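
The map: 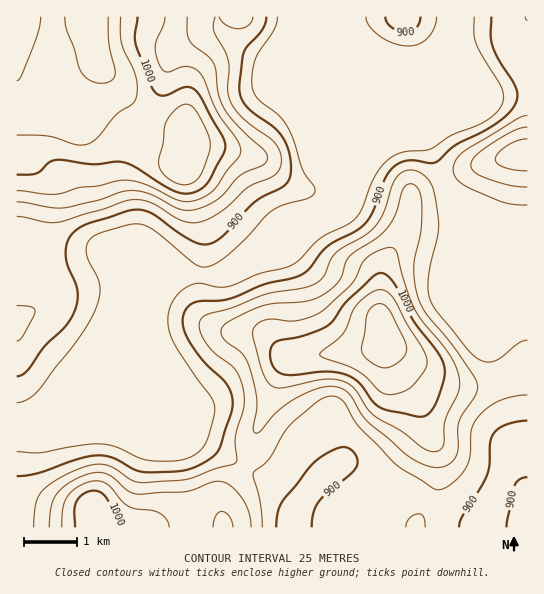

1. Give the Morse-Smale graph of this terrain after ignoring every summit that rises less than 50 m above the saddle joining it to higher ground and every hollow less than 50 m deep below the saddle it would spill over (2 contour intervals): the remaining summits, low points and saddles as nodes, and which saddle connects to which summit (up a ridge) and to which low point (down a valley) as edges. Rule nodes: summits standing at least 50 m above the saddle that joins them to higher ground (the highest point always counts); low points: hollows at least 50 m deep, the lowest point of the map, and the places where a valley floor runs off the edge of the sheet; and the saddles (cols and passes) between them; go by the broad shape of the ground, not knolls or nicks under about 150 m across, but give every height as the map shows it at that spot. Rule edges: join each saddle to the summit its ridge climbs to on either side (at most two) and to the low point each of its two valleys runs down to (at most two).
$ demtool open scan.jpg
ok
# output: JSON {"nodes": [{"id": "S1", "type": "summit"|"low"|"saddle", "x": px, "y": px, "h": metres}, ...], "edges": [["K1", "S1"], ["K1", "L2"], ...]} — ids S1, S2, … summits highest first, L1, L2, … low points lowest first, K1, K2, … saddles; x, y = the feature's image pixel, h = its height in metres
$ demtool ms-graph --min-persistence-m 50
{"nodes": [
{"id": "S1", "type": "summit", "x": 90, "y": 18, "h": 1070},
{"id": "S2", "type": "summit", "x": 386, "y": 339, "h": 1064},
{"id": "S3", "type": "summit", "x": 94, "y": 513, "h": 1021},
{"id": "S4", "type": "summit", "x": 525, "y": 154, "h": 988},
{"id": "L1", "type": "low", "x": 369, "y": 97, "h": 854},
{"id": "K1", "type": "saddle", "x": 243, "y": 466, "h": 927},
{"id": "K2", "type": "saddle", "x": 443, "y": 187, "h": 915},
{"id": "K3", "type": "saddle", "x": 197, "y": 275, "h": 872}],
"edges": [["K1", "S2"], ["K1", "S3"], ["K1", "L1"], ["K2", "S2"], ["K2", "S4"], ["K2", "L1"], ["K3", "S1"], ["K3", "S2"], ["K3", "L1"]]}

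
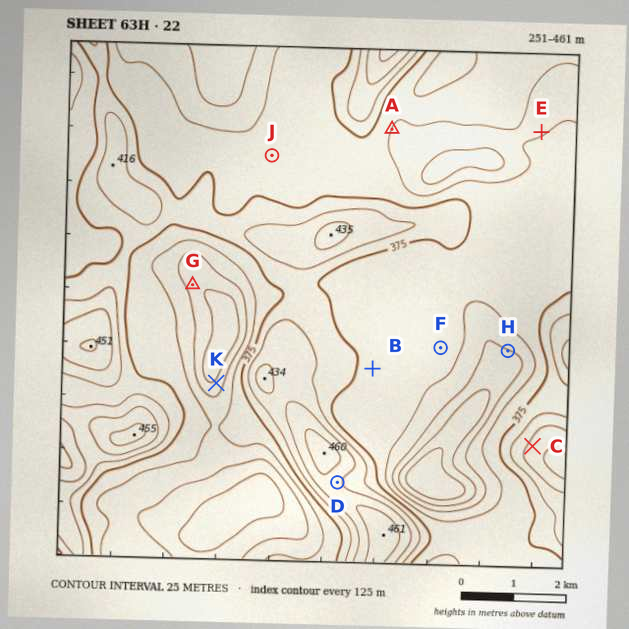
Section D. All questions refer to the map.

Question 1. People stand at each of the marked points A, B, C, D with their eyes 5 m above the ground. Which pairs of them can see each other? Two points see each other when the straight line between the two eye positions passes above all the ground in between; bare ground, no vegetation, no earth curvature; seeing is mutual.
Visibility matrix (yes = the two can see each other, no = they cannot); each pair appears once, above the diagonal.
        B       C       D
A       no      no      no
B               yes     no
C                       yes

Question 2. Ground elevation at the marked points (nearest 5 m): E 350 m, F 355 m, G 310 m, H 325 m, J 355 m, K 305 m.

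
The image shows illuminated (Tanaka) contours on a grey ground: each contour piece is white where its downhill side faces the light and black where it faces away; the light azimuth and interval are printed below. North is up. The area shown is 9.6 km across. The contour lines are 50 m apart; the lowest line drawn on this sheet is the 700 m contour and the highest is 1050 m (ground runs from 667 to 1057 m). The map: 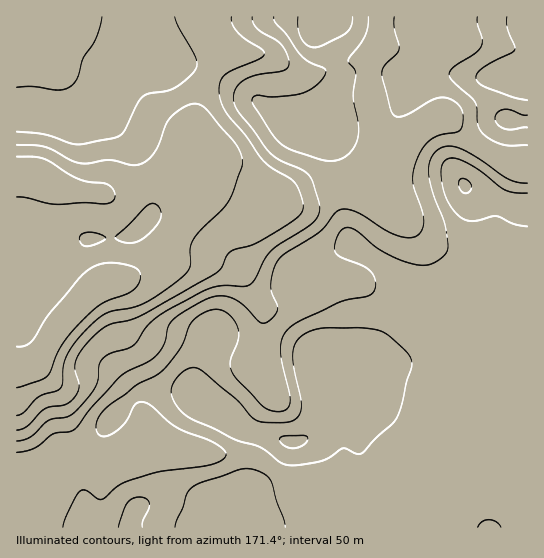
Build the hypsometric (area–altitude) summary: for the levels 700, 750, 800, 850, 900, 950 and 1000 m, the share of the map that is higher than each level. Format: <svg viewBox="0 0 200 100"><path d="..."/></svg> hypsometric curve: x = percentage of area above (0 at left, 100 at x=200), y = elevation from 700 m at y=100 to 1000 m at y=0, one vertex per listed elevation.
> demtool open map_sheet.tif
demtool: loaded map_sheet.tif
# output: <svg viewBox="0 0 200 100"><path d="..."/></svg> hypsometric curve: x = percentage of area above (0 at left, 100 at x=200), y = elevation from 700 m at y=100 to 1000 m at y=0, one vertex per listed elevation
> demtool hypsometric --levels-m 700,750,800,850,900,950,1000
<svg viewBox="0 0 200 100"><path d="M194 100l-21-17-20-16-18-17-19-17-37-16-56-17"/></svg>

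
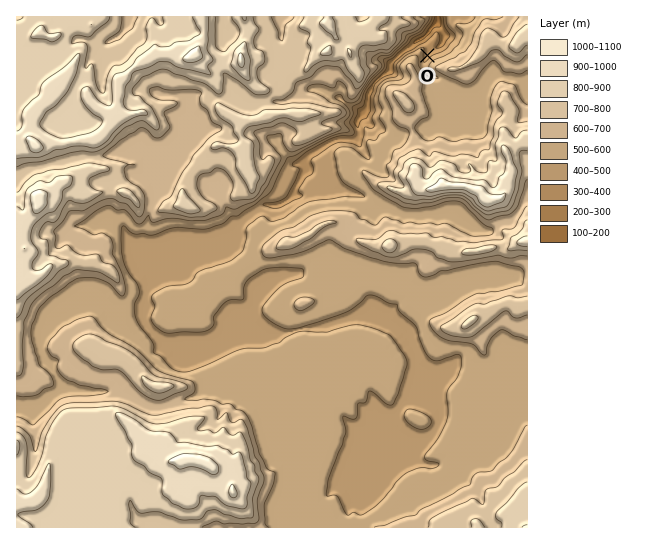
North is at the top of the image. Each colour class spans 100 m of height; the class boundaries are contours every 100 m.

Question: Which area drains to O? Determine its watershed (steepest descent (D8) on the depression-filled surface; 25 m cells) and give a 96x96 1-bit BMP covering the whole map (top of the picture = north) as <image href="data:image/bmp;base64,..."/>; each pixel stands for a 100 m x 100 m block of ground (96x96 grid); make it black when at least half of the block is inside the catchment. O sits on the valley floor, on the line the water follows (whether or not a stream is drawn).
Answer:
<image width="96" height="96" href="data:image/bmp;base64,Qk2+BAAAAAAAAD4AAAAoAAAAYAAAAGAAAAABAAEAAAAAAIAEAAATCwAAEwsAAAIAAAAAAAAA////AAAAAAAAAAAAAAAAAAAAAAAAAAAAAAAAAAAAAAAAAAAAAAAAAAAAAAAAAAAAAAAAAAAAAAAAAAAAAAAAAAAAAAAAAAAAAAAAAAAAAAAAAAAAAAAAAAAAAAAAAAAAAAAAAAAAAAAAAAAAAAAAAAAAAAAAAAAAAAAAAAAAAAAAAAAAAAAAAAAAAAAAAAAAAAAAAAAAAAAAAAAAAAAAAAAAAAAAAAAAAAAAAAAAAAAAAAAAAAAAAAAAAAAAAAAAAAAAAAAAAAAAAAAAAAAAAAAAAAAAAAAAAAAAAAAAAAAAAAAAAAAAAAAAAAAAAAAAAAAAAAAAAAAAAAAAAAAAAAAAAAAAAAAAAAAAAAAAAAAAAAAAAAAAAAAAAAAAAAAAAAAAAAAAAAAAAAAAAAAAAAAAAAAAAAAAAAAAAAAAAAAAAAAAAAAAAAAAAAAAAAAAAAAAAAAAAAAAAAAAAAAAAAAAAAAAAAAAAAAAAAAAAAAAAAAAAAAAAAAAAAAAAAAAAAAAAAAAAAAAAAAAAAAAAAAAAAAAAAAAAAAAAAAAAAAAAAAAAAAAAAAAAAAAAAAAAAAAAAAAAAAAAAAAAAAAAAAAAAAAAAAAAAAAAAAAAAAAAAAAAAAAAAAAAAAAAAAAAAAAAAAAAAAAAAAAAAAAAAAAAAAAAAAAAAAAAAAAAAAAAAAAAAAAAAAAAAAAAAAAAAAAAAAAAAAAAAAAAAAAAAAAAAAAAAAAAAAAAAAAAAAAAAAAAAAAAAAAAAAAAAAAAAAAAAAAAAAAAAAAAAAAAAAAAAAAAAAAAAAAAAAAAAAAAAAAAAAAAAAAAAAAAAAAAAAAAAAAAAAAAAAAAAAAAAAAAAAAAAAAAAAAAAAAAAAAAAAAAAAAAAAAAAAAAAAAAAAAAAAAAAAAAAAAAAAAAAAAAAAAAAAAAAAAAAAAAAAAAAAAAAAAAAAAAAAAAAAAAAAAAAAAAAAAAAAAAAAAAAAAAAAAAAAAAAAAAAAAAMAAAAAAAAAAAAAAAfAAAAAAAAAAAAAEA/AAAAAAAAAAAAAf//gAAAAAAAAAAAAf//gAAAAAAAAAAAAf//gAAAAAAAAAAAAf//gAAAAAAAAAAAAf//gAAAAAAAAAAAAf//AAAAAAAAAAAAAf//AAAAAAAAAAAAAf//AAAAAAAAAAAAAf//AAAAAAAAAAAAA///AAAAAAAAAAAAA///AAAAAAAAAAAAA///AAAAAAAAAAAAA///gAAAAAAAAAAAA///gAAAAAAAAAAAA///gAAAAAAAAAAAB///AAAAAAAAAAAAB///AAAAAAAAAAAAB///AAAAAAAAAAAAA//+AAAAAAAAAAAAAf/+AAAAAAAAAAAAAf/+AAAAAAAAAAAAA///AAAAAAAAAAAAA+D/AAAAAAAAAAAAA8B/gAAAAAAAAAAAAAAfwAAAAAAAAAAAAAAfwAAAAAAAAAAAAAAPwAAAAAAAAAAAAAAAAAAAAAAAAAAAAAAAAAAAAAAAAAAAAAAAAAAAAAAAAAAAAAAAAAAAAAAAAAAAAAAAA="/>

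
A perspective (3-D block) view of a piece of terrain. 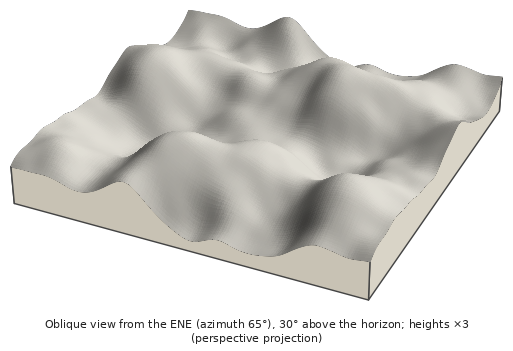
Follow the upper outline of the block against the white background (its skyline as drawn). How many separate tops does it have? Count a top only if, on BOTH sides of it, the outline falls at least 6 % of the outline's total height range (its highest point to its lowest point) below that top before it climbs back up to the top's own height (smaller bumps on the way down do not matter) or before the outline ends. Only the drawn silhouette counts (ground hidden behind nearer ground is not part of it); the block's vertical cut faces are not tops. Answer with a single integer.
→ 3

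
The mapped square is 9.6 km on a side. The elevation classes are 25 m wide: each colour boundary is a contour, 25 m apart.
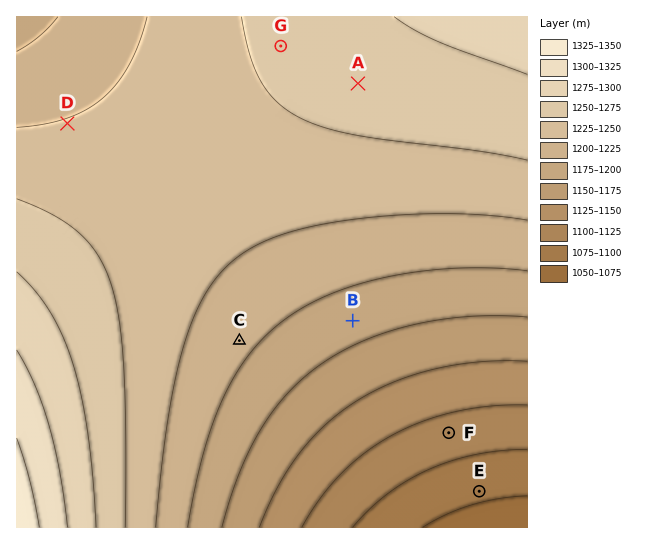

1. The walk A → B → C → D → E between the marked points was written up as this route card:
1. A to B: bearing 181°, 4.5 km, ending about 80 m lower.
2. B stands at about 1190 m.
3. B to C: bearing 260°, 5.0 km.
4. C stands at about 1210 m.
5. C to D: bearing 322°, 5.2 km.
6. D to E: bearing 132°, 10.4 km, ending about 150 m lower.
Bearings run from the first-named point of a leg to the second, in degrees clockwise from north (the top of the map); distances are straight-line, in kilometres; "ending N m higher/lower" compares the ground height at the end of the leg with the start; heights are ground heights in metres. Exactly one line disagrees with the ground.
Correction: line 3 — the distance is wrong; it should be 2.2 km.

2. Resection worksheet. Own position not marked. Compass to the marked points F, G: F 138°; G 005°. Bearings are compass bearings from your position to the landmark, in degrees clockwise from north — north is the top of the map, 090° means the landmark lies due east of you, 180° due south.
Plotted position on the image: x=265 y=228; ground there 1230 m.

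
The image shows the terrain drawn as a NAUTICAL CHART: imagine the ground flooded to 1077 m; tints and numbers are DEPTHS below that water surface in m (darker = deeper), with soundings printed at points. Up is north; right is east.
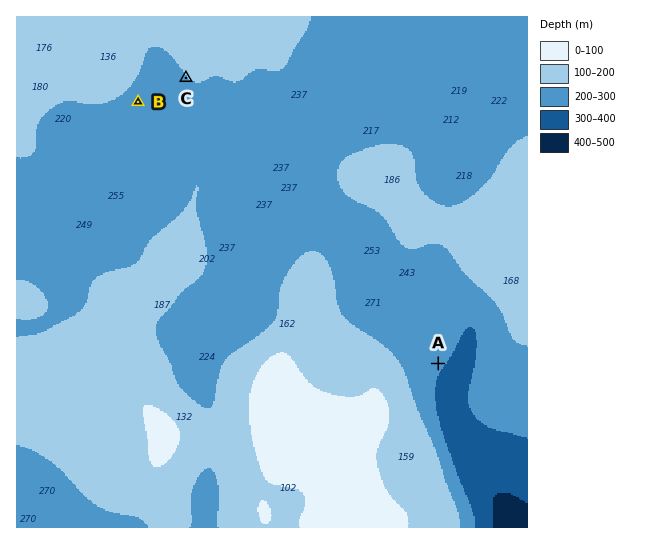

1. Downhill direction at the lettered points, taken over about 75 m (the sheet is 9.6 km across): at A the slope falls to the SE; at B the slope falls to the SE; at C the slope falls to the SW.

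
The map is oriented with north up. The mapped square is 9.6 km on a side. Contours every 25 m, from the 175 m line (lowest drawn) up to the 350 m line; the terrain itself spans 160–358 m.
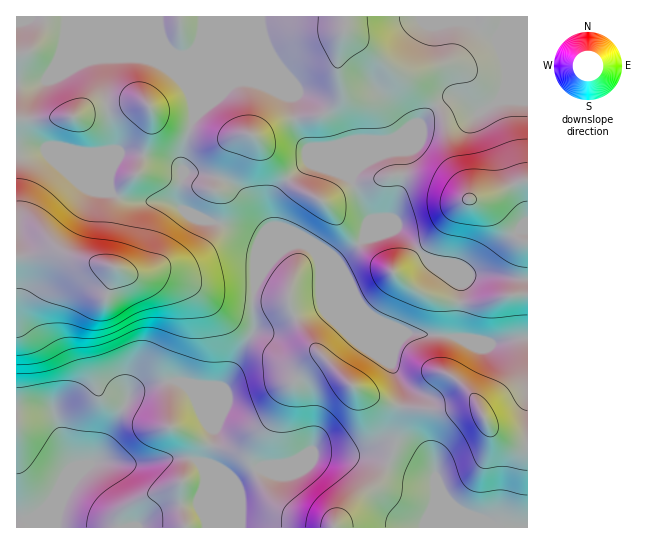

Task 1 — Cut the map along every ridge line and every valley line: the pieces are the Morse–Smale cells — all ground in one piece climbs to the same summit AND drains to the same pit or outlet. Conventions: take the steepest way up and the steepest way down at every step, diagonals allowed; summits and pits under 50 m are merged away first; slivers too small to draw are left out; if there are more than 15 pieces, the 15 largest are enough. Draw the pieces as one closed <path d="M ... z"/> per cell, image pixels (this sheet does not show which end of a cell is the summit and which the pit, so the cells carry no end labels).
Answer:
<path d="M527 16l-511 1 1 511 190-1 0-8-6-13 0-13 4-10 0-9-5-11 7-1 6-23 0-10-5-14-23-30 39 1 13-29 16-24 2-8-3-20 3-20 6-12 17-20 16-9 8 0 13 8 24 8 25-21 5-21-17-36 0-5 6-9 19-12 29-27 13-5 15-16 11-8 10-3 11 6 11 9 4 0 22-13 25-25z"/><path d="M302 244l-8 0-16 9-21 26-2 6-3 20 3 20-2 8-16 24-13 29-39-1 23 30 5 14 0 10-6 23-7 1 5 11 0 9-4 10 0 13 6 13 0 8 320 1 1-189-13 0-26 5-11-4-27-4-45-3-15-5-24-15-46-47-5-12-7-7z"/><path d="M527 75l-24 24-22 13-4 0-11-9-11-6-10 3-11 8-15 16-13 5-29 27-19 12-5 6-1 8 17 36-4 19-26 23-8-1-13-7-3 1 6 13 46 47 15 11 24 9 45 3 27 4 11 4 39-6z"/>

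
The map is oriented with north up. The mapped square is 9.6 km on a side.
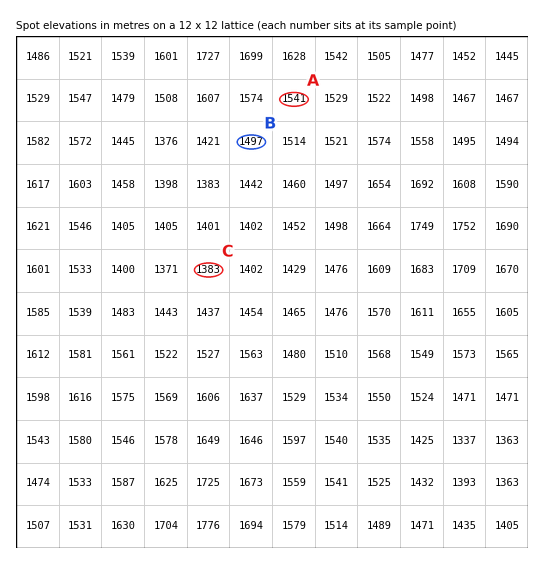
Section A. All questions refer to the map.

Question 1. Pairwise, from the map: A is above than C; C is below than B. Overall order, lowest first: C B A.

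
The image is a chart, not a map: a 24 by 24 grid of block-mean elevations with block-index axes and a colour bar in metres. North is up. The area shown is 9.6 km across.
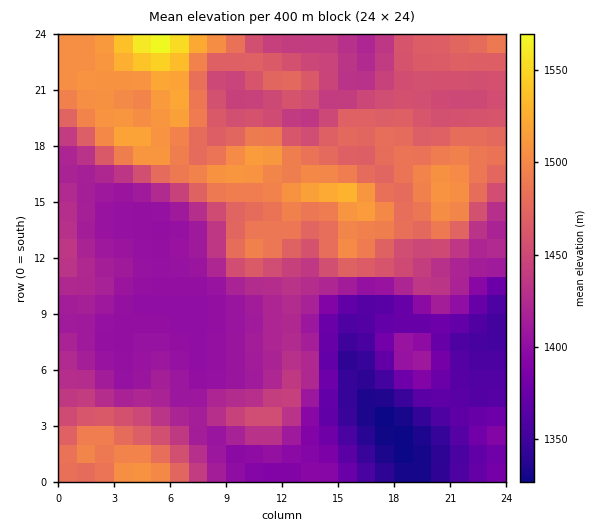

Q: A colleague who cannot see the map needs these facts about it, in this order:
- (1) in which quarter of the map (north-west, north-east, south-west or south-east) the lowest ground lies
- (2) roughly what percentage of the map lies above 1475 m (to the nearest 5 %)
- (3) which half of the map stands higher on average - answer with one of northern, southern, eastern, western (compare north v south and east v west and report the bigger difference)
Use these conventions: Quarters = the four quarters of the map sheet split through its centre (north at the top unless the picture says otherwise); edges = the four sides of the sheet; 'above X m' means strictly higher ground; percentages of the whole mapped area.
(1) The lowest ground is in the south-east quarter.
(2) Roughly 25 % of the ground is higher than 1475 m.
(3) Taken as a whole, the northern half is higher than the southern.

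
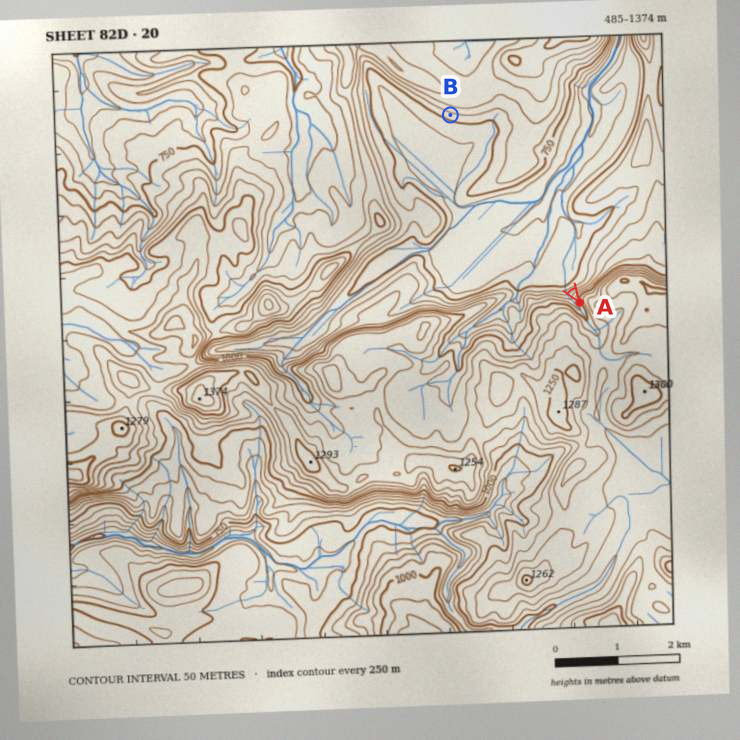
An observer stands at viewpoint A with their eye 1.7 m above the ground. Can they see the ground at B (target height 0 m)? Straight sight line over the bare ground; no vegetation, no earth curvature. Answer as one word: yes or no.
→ yes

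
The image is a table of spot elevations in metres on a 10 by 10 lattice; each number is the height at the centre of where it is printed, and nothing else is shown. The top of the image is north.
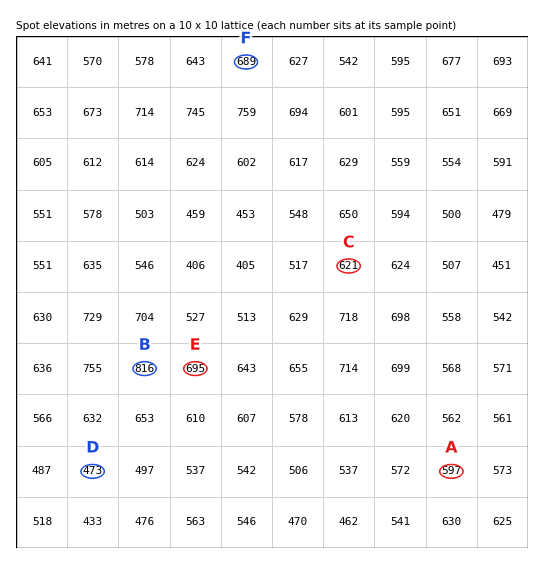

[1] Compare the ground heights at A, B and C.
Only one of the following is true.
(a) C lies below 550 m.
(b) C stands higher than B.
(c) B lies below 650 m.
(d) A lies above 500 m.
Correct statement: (d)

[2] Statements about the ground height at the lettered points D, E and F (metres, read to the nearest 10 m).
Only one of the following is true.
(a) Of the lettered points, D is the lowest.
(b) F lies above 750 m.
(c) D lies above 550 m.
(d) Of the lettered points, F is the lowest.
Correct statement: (a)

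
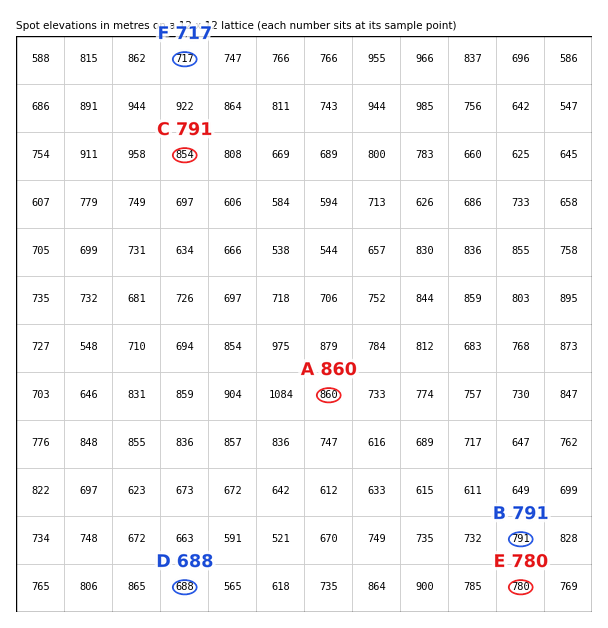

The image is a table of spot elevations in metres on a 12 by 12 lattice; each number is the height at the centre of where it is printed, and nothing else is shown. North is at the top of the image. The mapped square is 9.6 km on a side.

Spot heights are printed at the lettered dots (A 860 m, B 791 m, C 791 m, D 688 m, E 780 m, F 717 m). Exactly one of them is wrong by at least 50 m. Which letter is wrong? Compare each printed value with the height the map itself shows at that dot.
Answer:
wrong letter C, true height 854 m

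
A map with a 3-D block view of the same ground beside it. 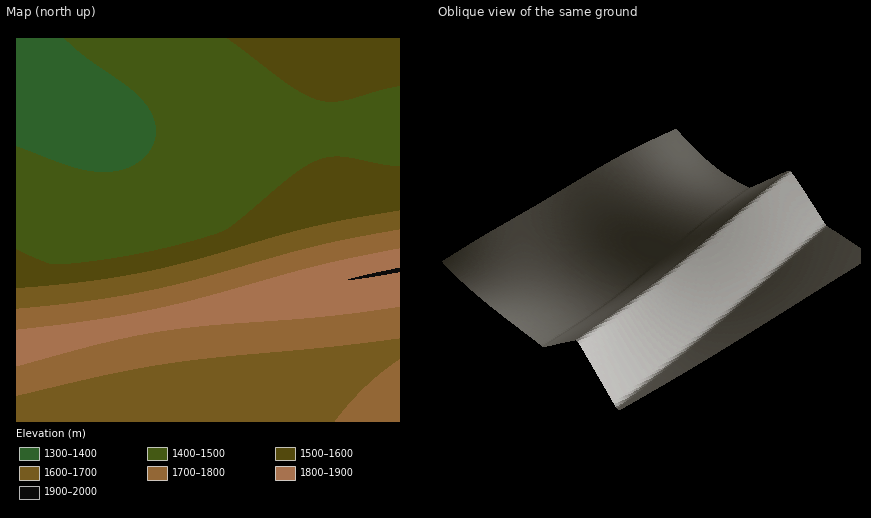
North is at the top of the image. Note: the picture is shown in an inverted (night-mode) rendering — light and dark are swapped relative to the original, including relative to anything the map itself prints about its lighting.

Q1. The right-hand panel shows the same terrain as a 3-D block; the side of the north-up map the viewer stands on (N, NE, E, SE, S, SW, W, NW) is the SW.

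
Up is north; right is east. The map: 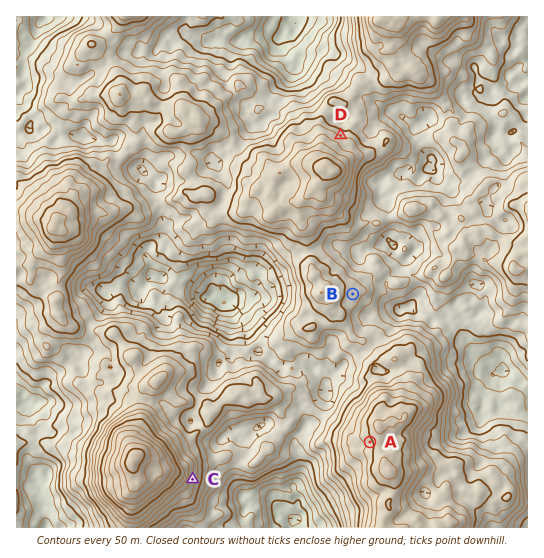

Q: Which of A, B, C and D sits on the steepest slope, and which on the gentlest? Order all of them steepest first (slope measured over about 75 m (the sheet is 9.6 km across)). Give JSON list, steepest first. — ["C", "D", "A", "B"]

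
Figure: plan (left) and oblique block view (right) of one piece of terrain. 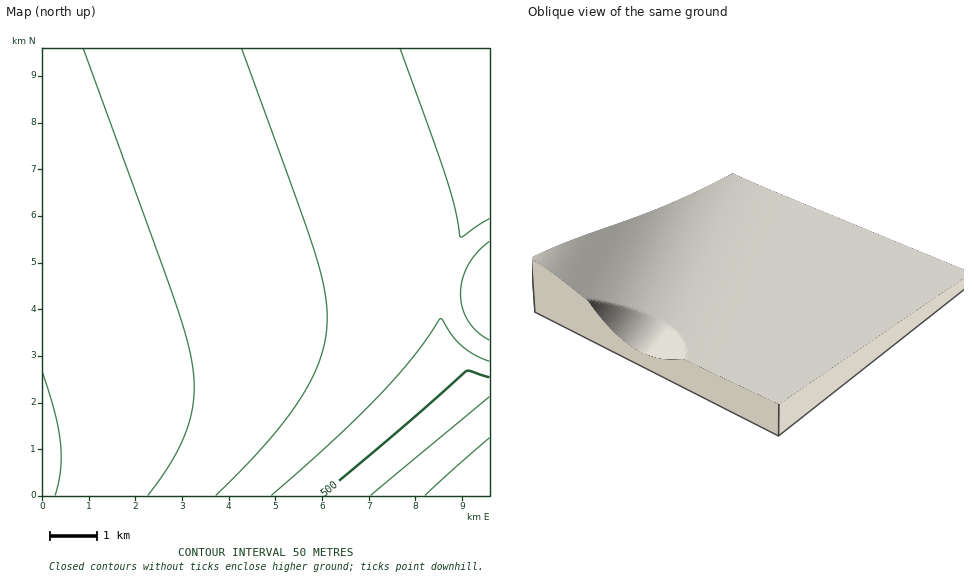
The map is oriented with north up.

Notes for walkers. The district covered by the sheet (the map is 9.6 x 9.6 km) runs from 290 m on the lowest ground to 640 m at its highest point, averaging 400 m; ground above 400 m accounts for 40.5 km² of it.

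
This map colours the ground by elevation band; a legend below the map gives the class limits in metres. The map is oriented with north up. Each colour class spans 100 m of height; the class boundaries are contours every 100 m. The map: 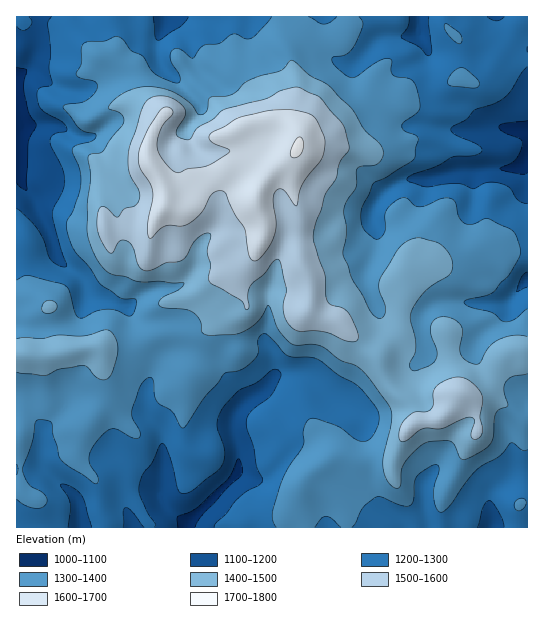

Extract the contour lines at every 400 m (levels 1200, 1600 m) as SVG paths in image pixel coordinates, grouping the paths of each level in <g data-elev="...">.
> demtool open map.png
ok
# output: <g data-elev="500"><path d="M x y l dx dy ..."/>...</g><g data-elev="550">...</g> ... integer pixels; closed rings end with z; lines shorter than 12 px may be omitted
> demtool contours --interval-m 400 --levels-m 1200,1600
<g data-elev="1200"><path d="M68 527l2-22-2-8-7-11 1-2 11 3 9 8 3 7 7 25"/><path d="M123 527l0-16 3-4 5 4 13 16"/><path d="M154 527l1-4-7-9-7-15-2-12 4-13 9-12 9-18 2 0 4 6 12 41 6 3 8-4 25-20 5-8 1-13-7-24 1-8 5-10 16-17 18-7 14-13 6-1 3 2 1 4-7 16-5 7-18 13-5 10 1 8 6 17 3 20 6 12 0 4-4 4-12 6-9 7-11 15-10 9-2 4"/><path d="M478 527l5-20 6-6 4 2 5 8 5 10 1 6"/><path d="M527 287l-10 5 4-14 6-6"/><path d="M527 204l-9-4-9-13-11-4-12 0-13 6-10-4-6-2-32 4-15-5-3-3 4-4 26-9 16-9 20-1 8-3 1-3-2-4-25-11-4-4 0-2 15-10 9-9 19-6 10-6 6-7 11-17 6-8"/><path d="M17 26l5 4 6-1 4-7-3-5"/><path d="M52 17l-4 8 3 26-2 18 3 14-2 3-11 2-2 3 0 6 2 8 3 5 20 12 5 7-1 3-12 2-4 7 2 6 10 20 2 10 0 12-10 18-2 7 5 23 10 28-1 2-7-1-8-6-3-5-4-14-6-11-8-10-13-11"/><path d="M188 17l-7 9-23 14-3-3-2-20"/><path d="M429 17l3 33-1 4-2 2-11-10-14-7-3-2 7-11 1-9"/><path d="M504 17l-7 4-10-4"/></g><g data-elev="1600"><path d="M253 261l4 0 5-5 8-11 4-10 2-13-3-23 2-8 4-2 4 1 11 14 3 2 3-15 3-8 19-25 3-9 0-10-8-18-8-7-19-4-21 1-31 7-25 14-4 5 4 6 17 7-1 3-20 12-22 4-9 4-5-2-6-6-6-8-4-8 1-10 3-10 12-16-3-5-7 0-4 3-10 17-8 17-2 9 1 13 10 16 3 8 0 8-5 26 1 12 2 1 8-8 6-4 17 0 8-3 12-12 10-17 5-3 5 0 4 3 9 20 10 15 4 25z"/></g>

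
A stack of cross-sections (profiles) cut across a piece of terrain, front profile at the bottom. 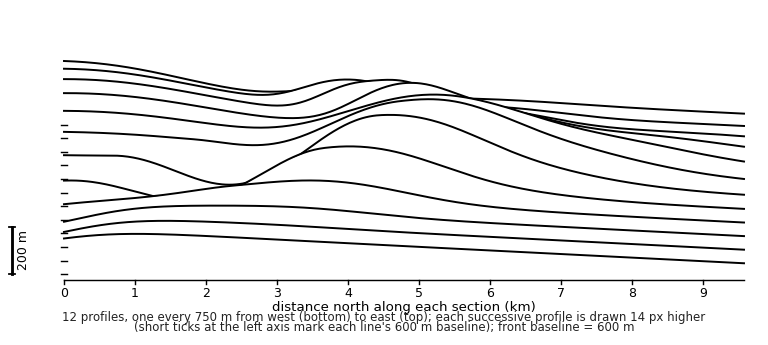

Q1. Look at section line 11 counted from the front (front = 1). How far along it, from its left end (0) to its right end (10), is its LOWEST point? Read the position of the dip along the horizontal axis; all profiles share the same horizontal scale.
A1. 10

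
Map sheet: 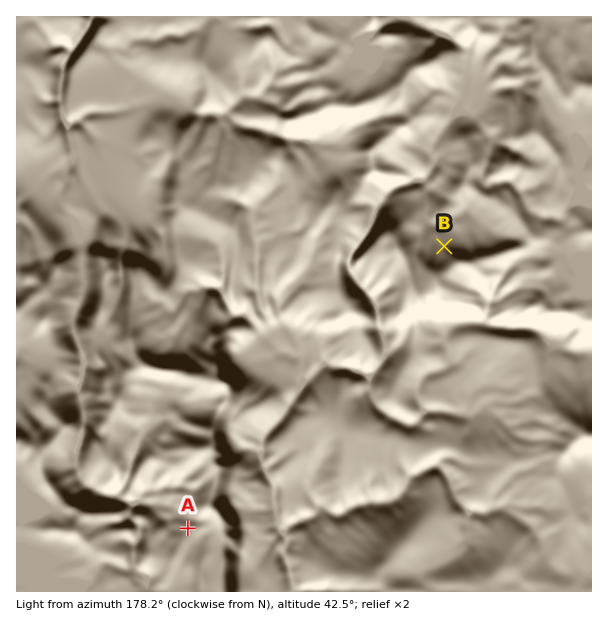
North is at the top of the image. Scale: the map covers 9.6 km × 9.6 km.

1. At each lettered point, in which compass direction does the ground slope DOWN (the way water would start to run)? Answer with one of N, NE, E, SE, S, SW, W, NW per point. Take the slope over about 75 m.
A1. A NW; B N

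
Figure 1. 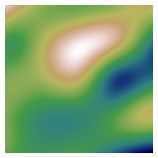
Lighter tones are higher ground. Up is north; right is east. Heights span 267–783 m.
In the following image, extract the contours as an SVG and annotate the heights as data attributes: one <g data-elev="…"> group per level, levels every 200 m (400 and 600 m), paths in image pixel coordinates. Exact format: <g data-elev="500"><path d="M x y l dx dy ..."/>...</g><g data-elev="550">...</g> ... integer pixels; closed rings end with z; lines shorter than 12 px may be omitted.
<g data-elev="400"><path d="M110 153l16-7 27-5"/><path d="M153 79l-8 3-19 12-9 4-8 0-5-5 1-10 5-8 8-6 22-9 13-17"/></g><g data-elev="600"><path d="M153 103l-13 5-5 5-2 5 2 3 4 2 14 1"/><path d="M5 24l21-9 11-10"/><path d="M123 5l-10 6-52 12-14 6-6 8-3 14-3 17 3 8 9 7 12 5 11 1 8-2 23-24 26-18 14-23 12-7"/></g>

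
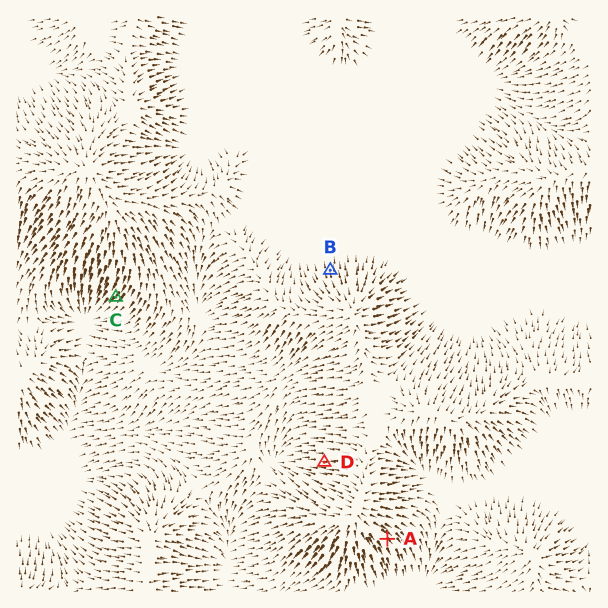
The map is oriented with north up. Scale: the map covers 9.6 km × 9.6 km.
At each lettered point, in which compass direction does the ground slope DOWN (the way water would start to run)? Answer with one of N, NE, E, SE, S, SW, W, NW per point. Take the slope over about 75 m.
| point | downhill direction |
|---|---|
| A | SE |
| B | N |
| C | SW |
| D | W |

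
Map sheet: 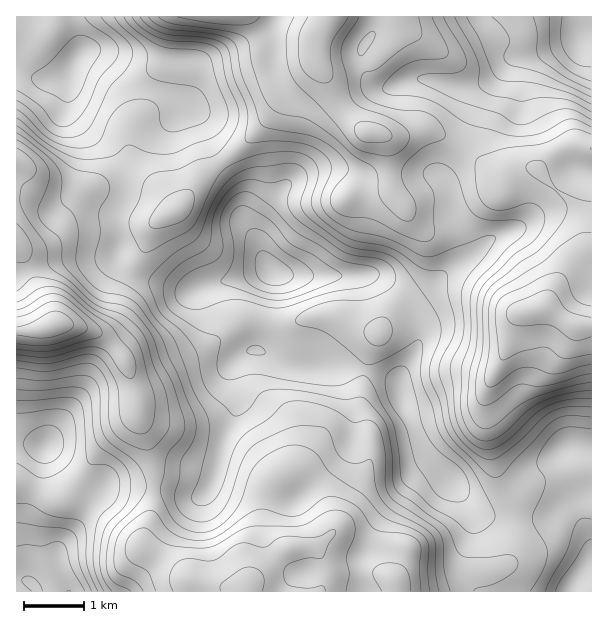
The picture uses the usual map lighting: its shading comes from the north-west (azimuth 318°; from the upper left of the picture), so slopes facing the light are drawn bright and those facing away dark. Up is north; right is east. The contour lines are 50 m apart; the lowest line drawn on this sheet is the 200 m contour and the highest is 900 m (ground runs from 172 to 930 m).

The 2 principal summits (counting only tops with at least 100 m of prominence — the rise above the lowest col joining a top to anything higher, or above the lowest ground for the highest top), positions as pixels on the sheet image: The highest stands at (53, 324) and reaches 930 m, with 758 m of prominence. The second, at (542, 308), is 883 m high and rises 396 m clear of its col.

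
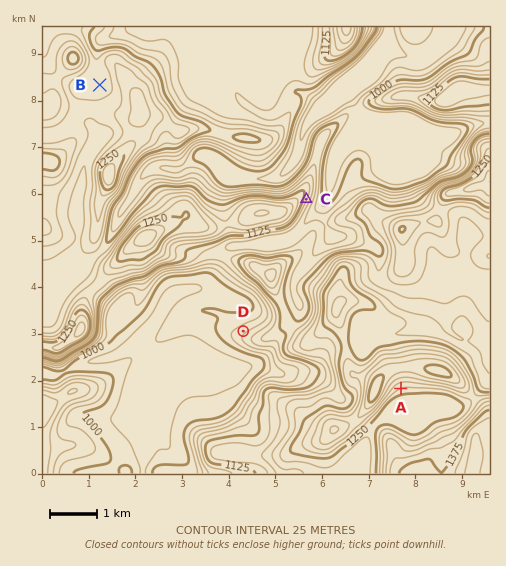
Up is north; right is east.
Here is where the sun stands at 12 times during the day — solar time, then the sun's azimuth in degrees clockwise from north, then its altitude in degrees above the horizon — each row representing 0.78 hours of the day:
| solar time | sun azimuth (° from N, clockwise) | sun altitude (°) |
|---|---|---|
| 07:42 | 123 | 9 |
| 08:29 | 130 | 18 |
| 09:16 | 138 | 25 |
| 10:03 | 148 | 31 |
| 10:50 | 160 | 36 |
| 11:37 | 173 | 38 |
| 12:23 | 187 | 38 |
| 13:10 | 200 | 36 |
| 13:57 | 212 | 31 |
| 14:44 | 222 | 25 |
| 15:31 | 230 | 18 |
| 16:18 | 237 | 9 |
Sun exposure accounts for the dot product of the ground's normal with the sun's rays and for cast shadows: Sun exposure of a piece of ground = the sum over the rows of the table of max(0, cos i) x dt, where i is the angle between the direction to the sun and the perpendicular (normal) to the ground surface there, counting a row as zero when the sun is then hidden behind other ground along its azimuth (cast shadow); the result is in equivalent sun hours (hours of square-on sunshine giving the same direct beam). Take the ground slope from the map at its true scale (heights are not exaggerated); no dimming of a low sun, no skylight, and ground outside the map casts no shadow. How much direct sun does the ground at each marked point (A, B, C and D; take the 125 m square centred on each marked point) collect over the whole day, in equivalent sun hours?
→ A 5.1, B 4.1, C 4.7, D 3.3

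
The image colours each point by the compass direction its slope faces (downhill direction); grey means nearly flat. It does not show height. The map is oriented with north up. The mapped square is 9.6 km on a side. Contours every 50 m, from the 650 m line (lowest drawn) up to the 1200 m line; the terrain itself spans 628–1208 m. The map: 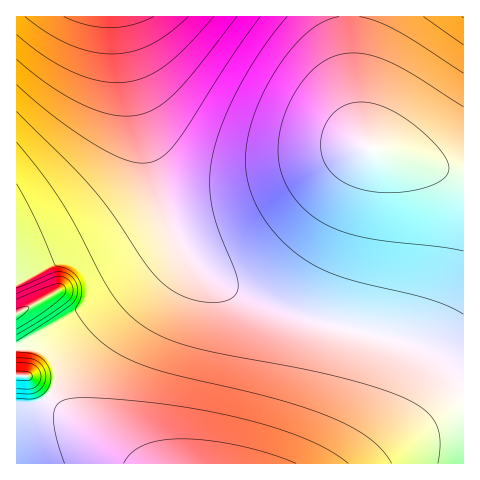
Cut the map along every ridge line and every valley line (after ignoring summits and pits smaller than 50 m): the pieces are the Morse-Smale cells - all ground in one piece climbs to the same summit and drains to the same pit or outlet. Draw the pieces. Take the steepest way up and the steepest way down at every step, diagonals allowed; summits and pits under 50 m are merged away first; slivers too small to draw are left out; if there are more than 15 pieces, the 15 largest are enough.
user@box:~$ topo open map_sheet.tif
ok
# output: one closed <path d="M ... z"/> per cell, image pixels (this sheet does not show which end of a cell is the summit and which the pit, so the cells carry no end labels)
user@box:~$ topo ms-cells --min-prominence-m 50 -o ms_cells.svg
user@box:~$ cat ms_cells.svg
<path d="M349 16l-227 0 10 65 25 105 17 45 12 22 18 20 23 15 23 12 45 16 105 24 20 7 26 13 17 4 1-191-16-2-51-14-26-8-5-5-7-18-5-24-4-52z"/><path d="M175 234l1 19-9 16-87 80-17 21-11 20-11 11-13 7-11 10 0 46 447-1-1-99-17-4-26-13-20-7-96-22-54-18-23-12-23-15-14-15z"/><path d="M120 16l-104 1 1 329 14-2 17-8 64-41 43-32 12-11 5-11-1-14-14-41-16-63z"/><path d="M463 16l-113 1 0 33 4 52 8 35 9 12 77 22 16 1z"/><path d="M172 227l0 14-3 8-25 24-88 58-25 13-15 3 1 73 5-7 19-12 11-11 11-20 17-21 87-80 8-12 2-8z"/>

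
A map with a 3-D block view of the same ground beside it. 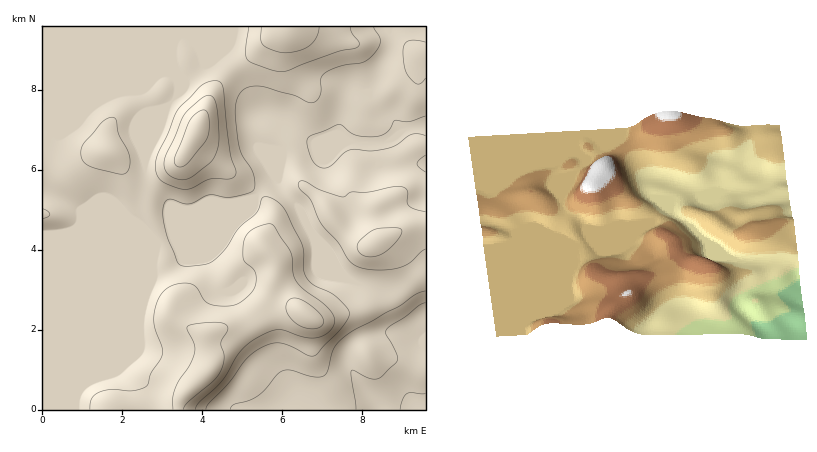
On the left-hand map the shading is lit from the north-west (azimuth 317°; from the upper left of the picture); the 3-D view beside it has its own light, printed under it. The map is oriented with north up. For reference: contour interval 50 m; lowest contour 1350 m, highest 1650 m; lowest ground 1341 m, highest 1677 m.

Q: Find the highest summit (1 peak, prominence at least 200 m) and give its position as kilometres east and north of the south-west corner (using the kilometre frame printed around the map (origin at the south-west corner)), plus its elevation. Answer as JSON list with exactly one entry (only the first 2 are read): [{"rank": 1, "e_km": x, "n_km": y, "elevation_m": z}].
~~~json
[{"rank": 1, "e_km": 3.86, "n_km": 6.99, "elevation_m": 1677}]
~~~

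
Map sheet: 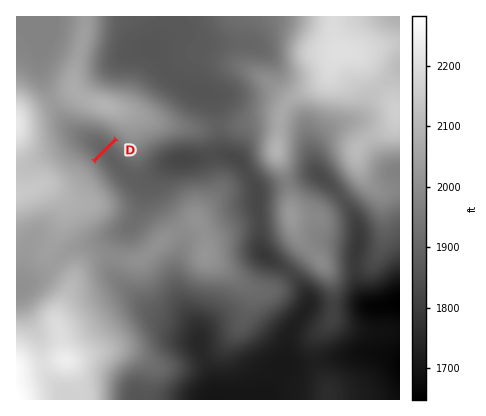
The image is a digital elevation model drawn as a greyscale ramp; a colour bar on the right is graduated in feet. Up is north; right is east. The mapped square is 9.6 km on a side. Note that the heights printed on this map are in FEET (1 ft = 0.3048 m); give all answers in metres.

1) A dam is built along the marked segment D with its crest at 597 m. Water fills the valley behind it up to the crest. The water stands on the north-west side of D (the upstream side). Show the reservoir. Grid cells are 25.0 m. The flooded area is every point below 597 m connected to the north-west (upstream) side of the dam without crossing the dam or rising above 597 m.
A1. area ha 46.1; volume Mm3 3.73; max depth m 19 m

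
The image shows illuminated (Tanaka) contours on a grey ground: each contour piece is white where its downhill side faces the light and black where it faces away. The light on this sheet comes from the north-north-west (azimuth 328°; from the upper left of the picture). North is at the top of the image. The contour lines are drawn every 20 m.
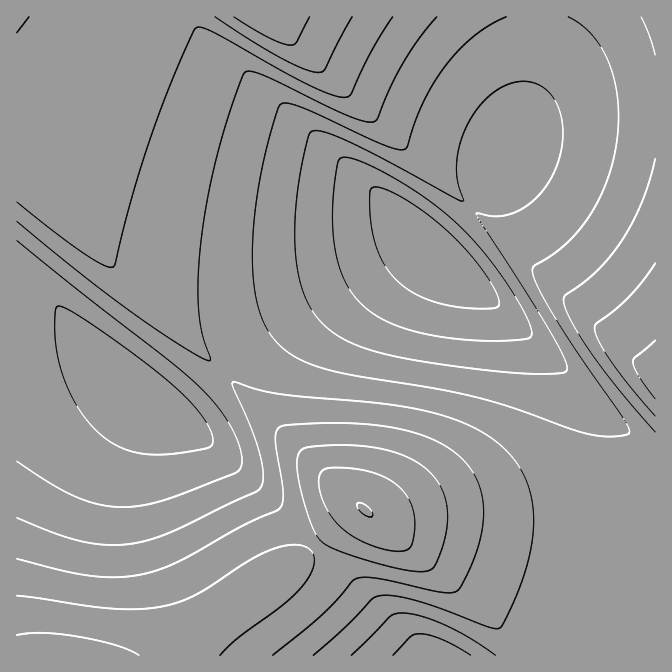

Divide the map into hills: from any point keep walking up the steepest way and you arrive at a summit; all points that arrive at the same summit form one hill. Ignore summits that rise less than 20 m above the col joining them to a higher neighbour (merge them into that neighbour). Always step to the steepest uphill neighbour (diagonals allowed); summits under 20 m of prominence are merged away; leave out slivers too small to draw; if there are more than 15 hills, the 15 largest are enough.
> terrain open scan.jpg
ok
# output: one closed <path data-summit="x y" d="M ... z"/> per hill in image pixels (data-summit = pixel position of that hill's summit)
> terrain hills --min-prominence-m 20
<path data-summit="264 17" d="M537 16l-520 0-1 291 39 2 7 4 102 91 10 9 5 0 31-29 19-20 26-21 55-35 77-44 31-21 7-4 10 7 39-43 29-38 15-35 15-55 5-40z"/><path data-summit="365 510" d="M425 239l-170 104-26 21-45 45-10 4 86 76 167 167 228 0 1-199-7-3-115-115z"/><path data-summit="52 655" d="M38 308l-22 0 1 348 409-1-166-166-38-35-73-63-81-73-13-9z"/><path data-summit="655 380" d="M655 16l-117 1-2 36-5 30-20 65-13 25-14 19-50 55 100 92 118 117 4-1z"/>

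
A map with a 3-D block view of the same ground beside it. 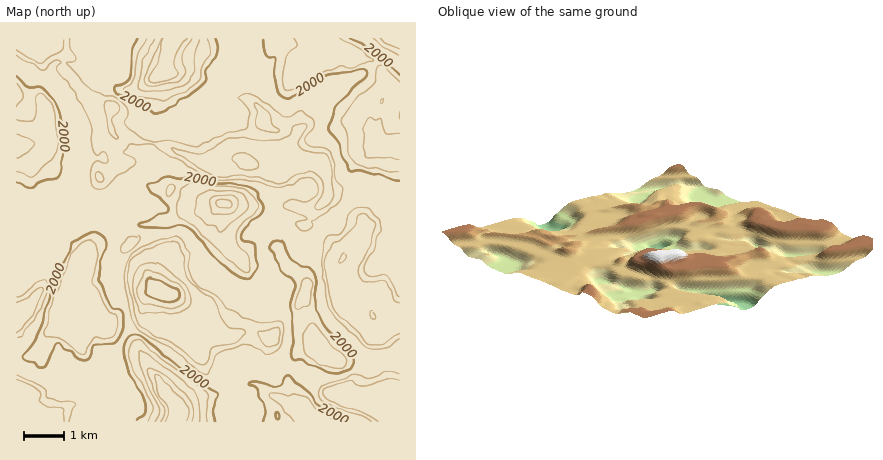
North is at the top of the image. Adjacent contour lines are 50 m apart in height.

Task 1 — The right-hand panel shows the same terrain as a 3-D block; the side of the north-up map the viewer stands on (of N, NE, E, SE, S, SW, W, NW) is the SW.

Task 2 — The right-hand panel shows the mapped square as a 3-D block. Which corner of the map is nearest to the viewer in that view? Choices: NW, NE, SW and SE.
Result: SW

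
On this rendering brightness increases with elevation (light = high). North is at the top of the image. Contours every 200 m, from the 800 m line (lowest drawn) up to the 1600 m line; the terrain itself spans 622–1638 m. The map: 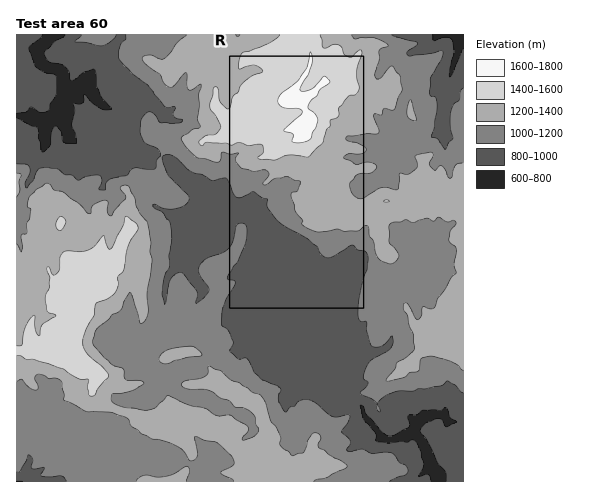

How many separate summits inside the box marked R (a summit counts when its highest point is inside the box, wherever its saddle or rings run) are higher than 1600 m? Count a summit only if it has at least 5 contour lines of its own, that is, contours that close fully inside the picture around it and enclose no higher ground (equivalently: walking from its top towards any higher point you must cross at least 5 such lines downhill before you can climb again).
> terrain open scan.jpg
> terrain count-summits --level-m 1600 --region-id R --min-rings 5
0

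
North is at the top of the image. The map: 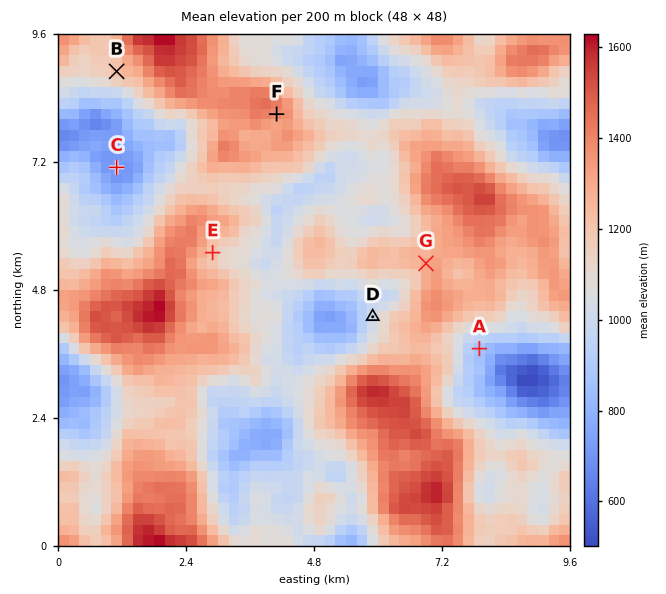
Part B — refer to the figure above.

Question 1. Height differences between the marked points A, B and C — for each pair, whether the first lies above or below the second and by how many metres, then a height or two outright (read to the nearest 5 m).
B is above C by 510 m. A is below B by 355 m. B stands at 1225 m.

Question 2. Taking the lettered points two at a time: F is higher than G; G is higher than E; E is higher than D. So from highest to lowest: F G E D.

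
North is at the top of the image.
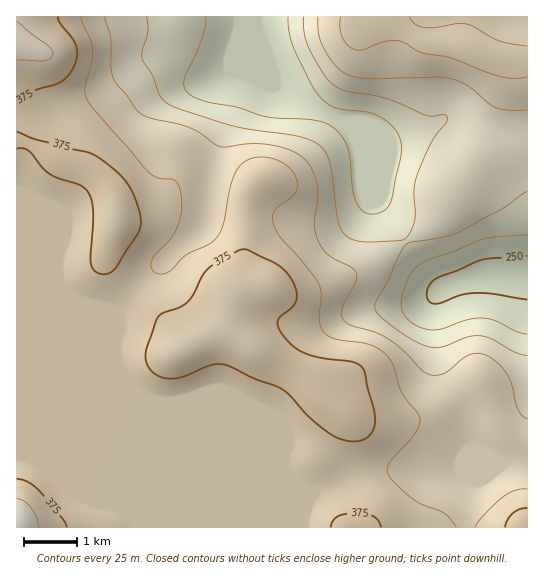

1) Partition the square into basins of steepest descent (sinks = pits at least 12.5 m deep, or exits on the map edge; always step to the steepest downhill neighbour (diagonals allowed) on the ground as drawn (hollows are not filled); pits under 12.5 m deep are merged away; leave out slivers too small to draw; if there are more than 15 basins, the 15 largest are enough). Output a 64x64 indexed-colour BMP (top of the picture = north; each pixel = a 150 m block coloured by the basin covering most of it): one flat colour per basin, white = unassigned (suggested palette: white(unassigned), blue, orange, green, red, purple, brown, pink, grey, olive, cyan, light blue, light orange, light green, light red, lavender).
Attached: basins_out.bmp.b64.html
<image width="64" height="64" href="data:image/bmp;base64,Qk12CAAAAAAAAHYAAAAoAAAAQAAAAEAAAAABAAQAAAAAAAAIAAATCwAAEwsAABAAAAAAAAAA////ALR3HwAOf/8ALKAsACgn1gC9Z5QAS1aMAMJ34wB/f38AIr28AM++FwDox64AeLv/AIrfmACWmP8A1bDFABEREREREREREREREREREREREREREREREREREREREREREREREREREREREREREREREREREREREREREREREREREREREREREREREREREREREREREREREREREREREREREREREREREREREREREREREREREREREREREREREREREREREREREREREREREREREREREREREREREREREREREREREREREREREREREREREREREREREREREREREREREREREREREREREREREREREREREREREREREREREREREREREREREREREREREREREREREREREREREREREREREREREREREREREREREREREREREREREREREREREREREREREREREREREREREREREREREREREREREREREREREREREREREREREREREREREREREREREREREREREREREREREREREREREREREREREREREREREREREREREREREREREREREREREREREREREREREREREREREREREREREREREREREREREREREREREREREREREREREREREREREREREREREREREREREREREREREREREREREREREREREREREREREREREREREREREREREREREREREREREREREREREREREREREREREREREREREREREREREREREREREREREREREREREREREREREREREREREREREREREREREREREREREREREREREREREREREREREREREREREREREREREREREREREREREREREREREREREREREREREREREREREREREREREREREREREREREREREREREREREREREREREREREREREREREREREREREREREREREREREREREREREREREREREREREREREREREREREREREREREREREREREREREREREREREREREREREREREREREREREREREREREREREREREREREREREREREREREREREREREREREREREREREREREREREREREREREREREREREREREREREREREREREREREREREREREREREREREREREREREREREREREREREREREREREREREREREREREREREREREREREREREREREREREREREREREREREREREREREREREREREREREREREREREREREREREREREREREREREREREREREREREREREREREREREREREREREREREREREREREREREREREREREREREhEREiIRERERERERERERERERERERERERERERERERERIiIiIiIiIhERERERERERERERERERERERERERERERESIiIiIiIiIiIhERERERERERERERERERERERERERERESIiIiIiIiIiIiIiERERERERERERERERERERERERERESIiIiIiIiIiIiIiIhERERERERERERERERERERERERESIiIiIiIiIiIiIiIiIhERERERERERERERERERERERESIiIiIiIiIiIiIiIiIiIREREREREREREREREREREREiIiIiIiIiIiIiIiIiIiIiIRERERERERERERERERERIiIiIiIiIiIiIiIiIiIiIiIiERERERERERERERERESIiIiIiIiIiIiIiIiIiIiIiIiIhERERERERERERERERIiIiIiIiIiIiIiIiIiIiIiIiIiIRERERERERERERERIiIiIiIiIiIiIiIiIiIiIiIiIiIiEREREREREREREREiIiIiIiIiIiIiIiIiIiIiIiIiIiIRERERERERERERESIiIiIiIiIiIiIiIiIiIiIiIiIiIiERERERERERERESIiIiIiIiIiIiIiIiIiIiIiIiIiIiIhEREREREREREiIiIiIiIiIiIiIiIiIiIiIiIiIiIiIiIRERERERESIiIiIiIiIiIiIiIiIiIiIiIiIiIiIiIiIhEREREREiIiIiIiIiIiIiIiIiIiIiIiIiIiIiIiIiIiIREREREiIiIiIiIiIiIiIiIiIiIiIiIiIiIiIiIiIiIiERESIiIiIiIiIiIiIiIiIiIiIiIiIiIiIiIiIiIiIiIhERIiIiIiIiIiIiIiIiIiIiIiIiIiIiIiIiIiIiIiIiIREiIiIiIiIiIiIiIiIiIiIiIiIiIiIiIiIiIiIiIiIhESIiIiIiIiIiIiIiIiIiIiIiIiIiIiIiIiIiIiIiIiERIiIiIiIiIiIiIiIiIiIiIiIiIiIiIiIiIiIiIiIiIREiIiIiIiIiIiIiIiIiIiIiIiIiIiIiIiIiIiIiIiIhESIiIiIiIiIiIiIiIiIiIiIiIiIiIiIiIiIiIiIiIiERIiIiIiIiIiIiIiIiIiIiIiIiIiIiIiIiIiIiIiIiIhEiIiIiIiIiIiIiIiIiIiIiIiIiIiIiIiIiIiIiIiIiESIiIiIiIiIiIiIiIiIiIiIiIiIiIiIiIiIiIiIiIiIRIiIiIiIiIiIiIiIiIiIiIiIiIiIiIiIiIiIiIiIiIREiIiIiIiIiIiIiIiIiIiIiIiIiIiIiIiIiIiIiIRERESIiIiIiIiIiIiIiIiIiIiIiIiIiIiIiIiIiERERERERIiIiIiIiIiIiIiIiIiIiIiIiIiIiIiIiIREREREREREiIiIiIiIiIiIiIiIiIiIiIiIiIiIiIiERERERERERESIiIiIiIiIiIiIiIiIiIiIiIiIiIiIhERERERERERER"/>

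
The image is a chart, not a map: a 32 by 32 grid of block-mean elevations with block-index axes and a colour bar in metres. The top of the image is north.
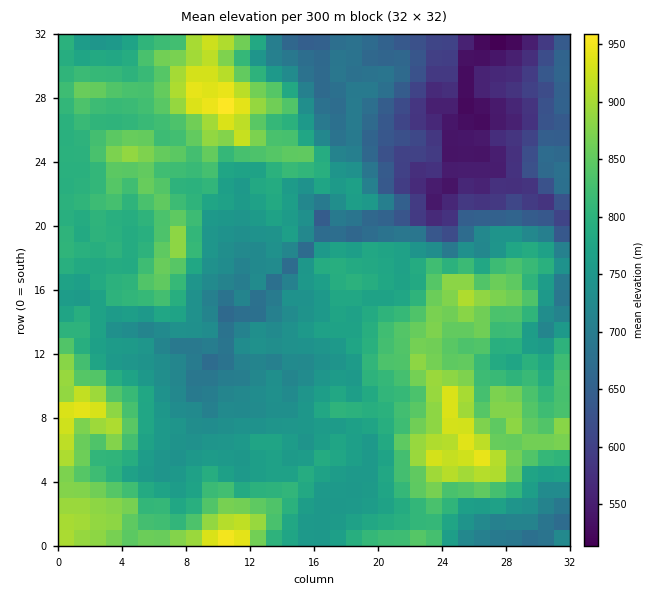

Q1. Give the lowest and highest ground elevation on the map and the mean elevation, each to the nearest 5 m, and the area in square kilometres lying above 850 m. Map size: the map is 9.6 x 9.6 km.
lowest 505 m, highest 975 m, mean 765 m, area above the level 15.8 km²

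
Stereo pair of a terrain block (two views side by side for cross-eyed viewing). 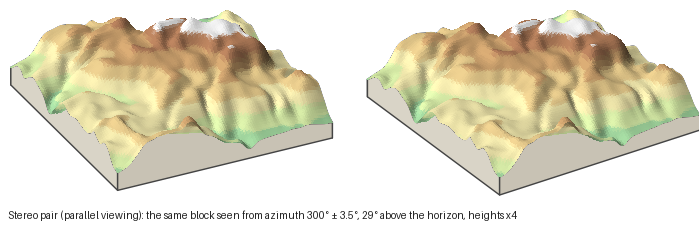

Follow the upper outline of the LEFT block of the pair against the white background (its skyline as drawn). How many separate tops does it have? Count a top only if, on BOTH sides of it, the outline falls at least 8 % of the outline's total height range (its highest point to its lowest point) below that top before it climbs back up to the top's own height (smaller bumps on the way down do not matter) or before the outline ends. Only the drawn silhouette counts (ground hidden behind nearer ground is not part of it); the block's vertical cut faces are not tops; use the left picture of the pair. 2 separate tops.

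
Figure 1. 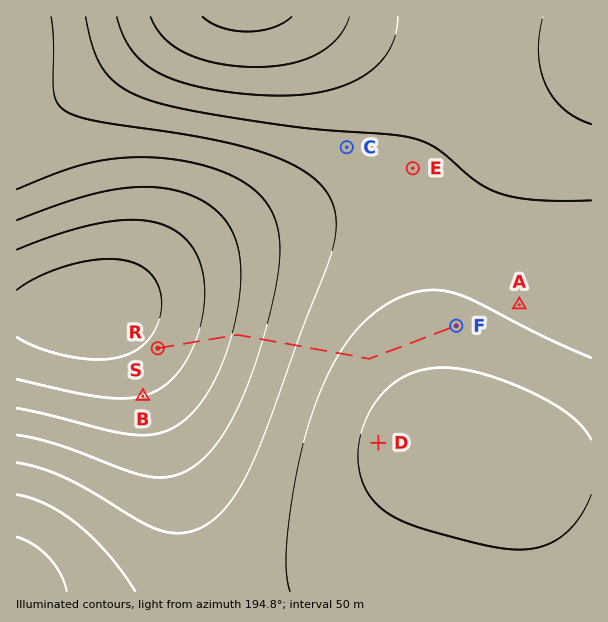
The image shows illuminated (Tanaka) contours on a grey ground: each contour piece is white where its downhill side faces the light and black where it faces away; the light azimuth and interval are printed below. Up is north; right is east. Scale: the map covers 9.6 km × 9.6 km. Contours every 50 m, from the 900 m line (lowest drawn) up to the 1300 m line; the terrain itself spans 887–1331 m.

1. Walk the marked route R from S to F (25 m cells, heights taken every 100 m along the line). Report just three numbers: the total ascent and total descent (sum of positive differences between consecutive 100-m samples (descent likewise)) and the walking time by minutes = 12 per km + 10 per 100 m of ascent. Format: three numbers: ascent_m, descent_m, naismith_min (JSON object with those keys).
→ {"ascent_m": 12, "descent_m": 267, "naismith_min": 63}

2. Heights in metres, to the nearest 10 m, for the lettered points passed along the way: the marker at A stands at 1060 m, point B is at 1250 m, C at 1060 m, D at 990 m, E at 1060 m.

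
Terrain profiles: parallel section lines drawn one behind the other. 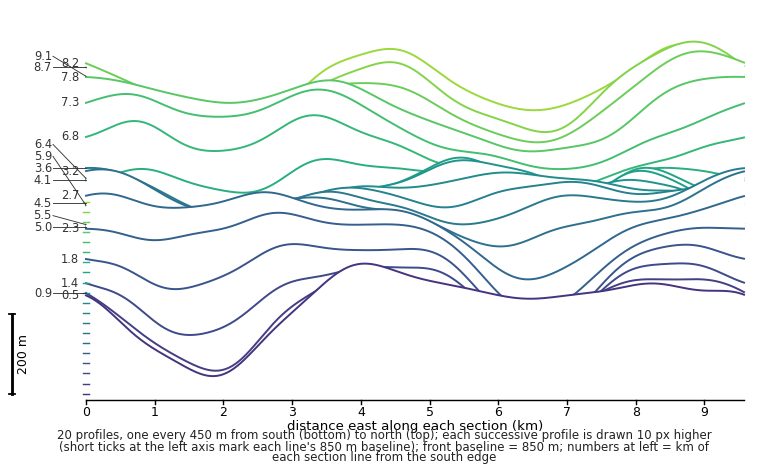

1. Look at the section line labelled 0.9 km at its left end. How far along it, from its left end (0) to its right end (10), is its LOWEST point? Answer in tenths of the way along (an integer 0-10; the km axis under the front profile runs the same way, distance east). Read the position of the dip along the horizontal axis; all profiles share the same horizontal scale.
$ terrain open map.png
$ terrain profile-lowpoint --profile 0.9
2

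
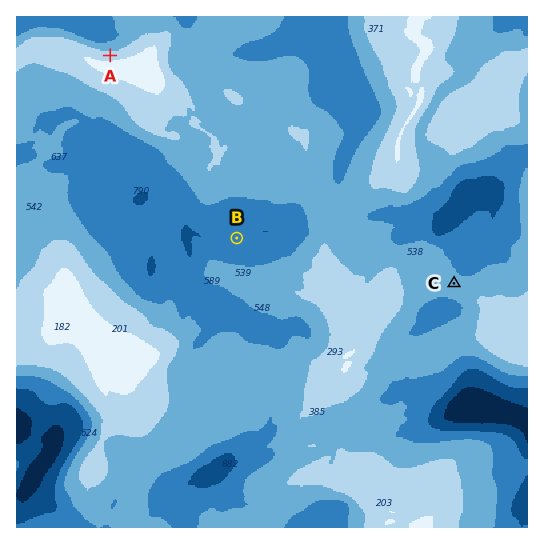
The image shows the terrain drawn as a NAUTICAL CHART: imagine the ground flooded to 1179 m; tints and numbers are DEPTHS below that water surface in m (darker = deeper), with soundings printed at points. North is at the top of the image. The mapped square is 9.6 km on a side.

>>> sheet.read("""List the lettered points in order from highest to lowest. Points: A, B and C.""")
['A', 'C', 'B']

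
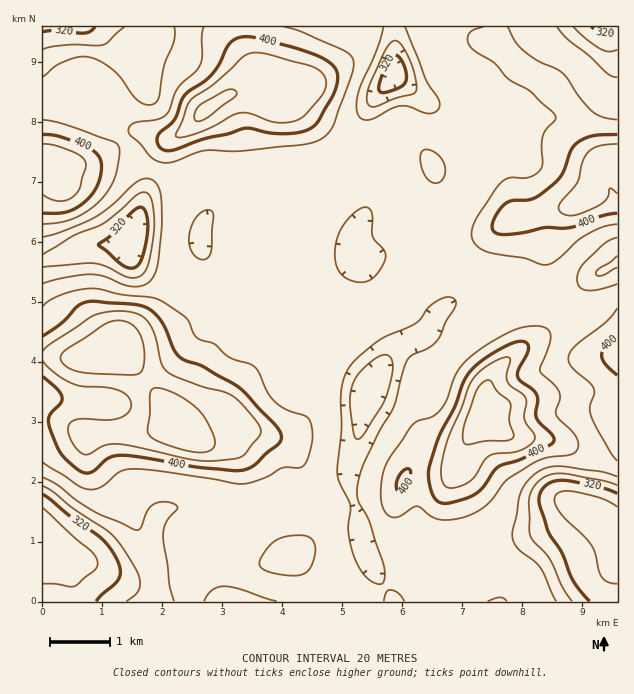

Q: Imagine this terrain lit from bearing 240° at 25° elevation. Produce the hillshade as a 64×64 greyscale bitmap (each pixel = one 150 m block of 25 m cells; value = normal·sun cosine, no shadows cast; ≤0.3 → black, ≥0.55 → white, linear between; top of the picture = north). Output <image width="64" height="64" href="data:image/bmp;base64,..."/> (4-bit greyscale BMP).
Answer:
<image width="64" height="64" href="data:image/bmp;base64,Qk12CAAAAAAAAHYAAAAoAAAAQAAAAEAAAAABAAQAAAAAAAAIAAATCwAAEwsAABAAAAAAAAAAAAAAABEREQAiIiIAMzMzAERERABVVVUAZmZmAHd3dwCIiIgAmZmZAKqqqgC7u7sAzMzMAN3d3QDu7u4A////AGZWiIiIiJqqmId3Zmd3d3d3dlV5qYiId3d3d2VCIjVmZmeIiIiZmqmYh3d3d3d3d3dmVomYiIh3d3d3ZTIjRWZmd4iImqmaqYiHd3eIiId3d2VXiYiIh3d3d3ZkIiRWZnd3iIm7upqpiHd3eIiIh3d2VGiZiIh3d3d3ZlMiNVZmd3iIm8y5mZmId3d4iIh3d2VEeqmIh3d3d3ZlQyNFZmd3iIm83KmJmYd3d3iIh3ZmZUWbqIiHd3d3dlQzM1VmZ3iJq83bmImYh3d3d4h3ZmZlR6uYiHd4h3dlRDM0VWZ3iJq83cqHiJh3Znd3h3d3ZmVYqpiHeIiHd2VERERVZneZvN3cqYd4h3Zmd3iId3d2ZWi6mHeIiId3dlRERFZnd6ve7cqYd3iHd3d4iIiHh3dlabqYeJmYiHd2UzM0VneIze7cqId3eIiIiIiYiIiIdmV5q6h4q6mId3ZDIkVniJnv/cqId3eIiIiJmZiIiIh2VXmrqXirqYh2ZkMjVomavO7cuYd3eIiZmZmZmIiIiHZViaq5d6y5h2ZmVDRoq8zd3cypd3eImZmaqqqYiIiHZUWKqql3q7mHZVZlVorN3d27vKh3eJmqu7u7uph3eIdlRYmZqXebuYZVZ3d4m8zLu7u8qGeJq7zN3Lqph2eId2ZVeZmZd4u6hmZ5iHirupmqq8uoeKu8zNzKmId2Z4d2ZlVpmZiHirqHeJqYeJmHeJm7u5iJqru7uphmZ2ZmZmZmVFipmIiKu5iJmYdmdmZ4mbu6h3iJmqqYdlVndlVVVmZTSKqYiIm7qZmHZURERniauqh2Z3iJqYdlVndlM0VmZkNHmpiIeKu6iHVDIjRXiZqZh2ZmeJqpdlVXdlIiRWd2QjaamYd4q7qHZUMjRniJmYiHd3eJqqhlRWdkISRWd3ZCNoqqmHiby5dlQzRXeIiImZmIiJmql1RFZlMSRWd3dkI1irqYeJvcl2UyI1d3iIirupmZqql1REVUMiRWd3d2QzWKu5h4i8yWQyIjV3eImczLqqqqmGREVUMzRWd3d3ZURnm7qHeKu5ZCIjVneIma3cuqqZmGREVVQ0Vmd3d3d2VWebuod4mql1M0VneImrzLqZmYh2VERVREVnd3d3d3dmZ4q6h3eImIZURWeImavKmYiIh3VDNEVVZ3d3d3d3d3Znial3eIiIh2VFZ3iJqriIiIh3ZTMzRWZ3d3d3d3d3d3d4mHeIiId3dlRWeIiJmId4iHZUMiRWZ3d3d3d3d3d3d3iIiIiIh3d2VVZ3eIiIiIiIdkMiJFZ3d3d3d3d3d3d3eIh4iIiId3dmZnd3iHiIiHdkMiI0Z3d3d3d3d3d3d3d3d3d4iIh3d3d3d3eIiIiHZUMyIkVnd3d3d3d3d3d3d3d3d3iIiId3d3d3d3iHd3ZUMzM0Vnd3d3d3d3d3d3d3d3d3eImIh3d3d3d3d3Z2ZlQzNFZ3d3d3d3d3d3d2Zmd4h3d4iZiId3d3dlVmdmZlVDIkeIh3d3d3d3h3d2ZWZ4iId3iIiIiIiId1RFZ2ZlVDISaamHdnd3d3iHd3ZVZ4iIiHd4iIiIiIh3ZVZ3dmVUMiSLyodVeId3iId3ZVVniYiId3iIiIiIiIdmZnd3ZlVERZzbhkaJiHiIh3dlVniZmIh3eIiJmYiYh3Zmdnd2Z2ZWrduFR5mIiIiHd2ZWeJmYiIeIiJmZmZmHd3d3iHeIh2ad64VXmYiIiHd3dlZ4mZiIiIiJqqmZiIh3d3iZiIiHZp3shmeZiIiHd3d2ZniZmIiIiImqqZiImZiIiaqYh3ZmneyGZ4mIh3d3d3dmeJmYiIiHiJqph3iamIiZqph3ZmaM64d3iIiId3d3d3d4mZiIiId4iZh2eJmYiImph2ZmZovbh3iIiIh3d3d3d3eJmIiIh3eJmGZ4iZh3eJmHZVVmesuYiIiIh3d3d3h3d4iIiIh3d4iHZniIiHZ3mHZVRWZ5uoiIiIiHd3d3iId3iIiIiHd3eIdmeIiYh3iYdmVEV3mpiIiIiHd3d4iIh3d4iIiId3d4h3d4mamYiYdmVDRXiamIiIiIiIiIiIiHd3eIiIdmd3d3d4iaqpmYZlQzNGeJupiIiIiIiIiIiId3d4iIh2Z3d3d4iZqqmIdEMiNFZ5rLmIiZmYiImYiId3d3iIh2Z3d3d3iJmZmHZTMzNFZ4mrqZiZmYiaqqmId3d3eIh3Z3d3d3eIiIh3ZURERWd4iIiJqpiIiau6qYdmZmd4h2Znd3d3eIiId3ZlVVZnd3d3ZorLl3eJu6mYdVVVVnd2VWeHeIiIiIiHd2ZmZ3d3d2VWm9uXd4mqmIdlVVRFd2VFeIiIiIiIiIh3ZmZ3iId2VFisyod3iJiIh2VEQyRmVFeamIiIiIiIh3ZmZ3iId2VEeauph3d3d3d3dUNDI0ZmirqYiIiIiIh3ZmZniIh3ZEaJqZiIh3d3d3dlMzQyRXrMuYiIiIiIiHZmZViIh3ZUV4mZiImYd3d2ZlQzNEM1ne2oiIiIiIh3ZmZVWId3ZEVniJmImamIdmZVQzNFQyWu7JiIiIiId3ZmZURXd2VEVnd4mZiZqZh2VUQzNFVUJb/rmIiIiId2ZmZUNFZmVEV3d3iZmZmZh1RERERFZmU2vsqIiIiHd2ZmZTI0ZmVEZ4h3eJqpmZh2VERFVWZ3ZUasuYiIiHd3ZmZDIjVmVUV4iId4mqmYh2VERVZmd3d2V6uoiIiHd3dmZTIiRW"/>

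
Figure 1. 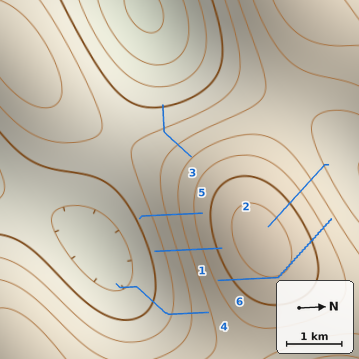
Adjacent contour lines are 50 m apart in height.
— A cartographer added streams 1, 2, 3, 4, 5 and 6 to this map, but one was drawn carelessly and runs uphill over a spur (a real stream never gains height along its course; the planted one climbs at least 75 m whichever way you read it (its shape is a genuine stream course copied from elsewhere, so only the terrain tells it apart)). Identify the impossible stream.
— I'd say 6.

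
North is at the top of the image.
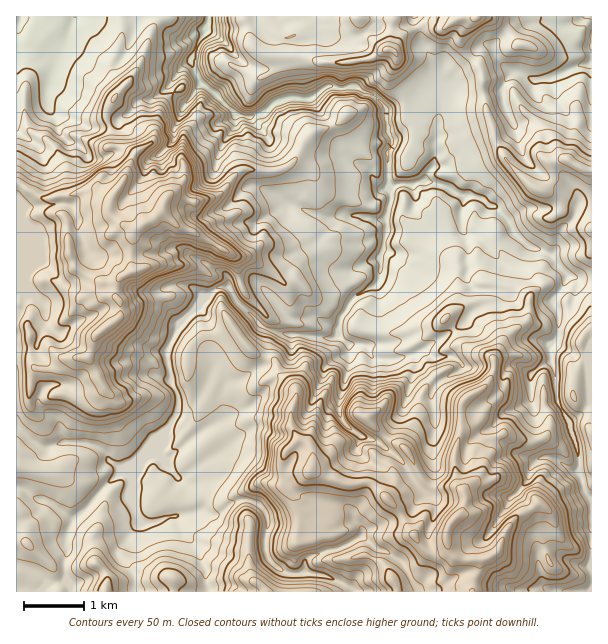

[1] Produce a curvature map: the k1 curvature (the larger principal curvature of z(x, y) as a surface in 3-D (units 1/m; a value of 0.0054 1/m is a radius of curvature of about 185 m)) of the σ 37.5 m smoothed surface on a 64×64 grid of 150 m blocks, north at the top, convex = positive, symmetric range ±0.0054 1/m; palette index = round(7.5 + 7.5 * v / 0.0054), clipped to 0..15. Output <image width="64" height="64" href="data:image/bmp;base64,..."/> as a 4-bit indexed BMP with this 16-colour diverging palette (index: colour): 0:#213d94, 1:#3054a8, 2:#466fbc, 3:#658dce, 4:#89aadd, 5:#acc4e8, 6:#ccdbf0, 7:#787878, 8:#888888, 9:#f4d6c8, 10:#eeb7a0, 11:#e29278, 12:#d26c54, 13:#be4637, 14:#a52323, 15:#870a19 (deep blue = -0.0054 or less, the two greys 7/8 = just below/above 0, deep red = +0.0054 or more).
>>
<image width="64" height="64" href="data:image/bmp;base64,Qk12CAAAAAAAAHYAAAAoAAAAQAAAAEAAAAABAAQAAAAAAAAIAAATCwAAEwsAABAAAAAAAAAAlD0hAKhUMAC8b0YAzo1lAN2qiQDoxKwA8NvMAHh4eACIiIgAyNb0AKC37gB4kuIAVGzSADdGvgAjI6UAGQqHAIiImHmtt3eIipmGaJitzN3d26aXi8h3h4i7h3iId4iIiIiXh3vLqau7upmq3euHd4iImZqtqJiKiKyHi5mKq9uHebm7v6iJqrqYh4mqyHepiYmYd72Zt2ini5ibmZ3sl4ismJvrd5mJqIiJiHzGmbqe//7O6Xepqbzd6smHroepiriHeLp4hnmYeHeIjcesy4mIm9p4h62quJm/p4iqjPqrh3eJqYd4iIiHiIeNx5nM3buImbmp6Zynh37HeJm+qImIh4m5h4iIiHiYiZzYmLp4m8tpqqzXnqeJivh3iOl3iYiYiKqIh3iIiHiIjOlnu3iImYh3jLqL+ImY/Xd62IeJiZiHmoiImId3d3m+yXi6iIiHmIfZjYntu6ef2Y64h6mIiJiLmIiYmIh4mJ2XecmIiIeIndh6ho6q3HrM7ZmpqHeJmXmneJiIiIibqYacqHeIeXjdiIdmjbiJaK7JiIeIiIiJmKqHiIiHiIi/69uJh4m8q8mZibzNuqnJrKmri4iZmIiaiYiYmHiHd4neuoq7zcvLiJedmMnLzsyZyJqcqqmYiImnh5mImIiIeJi7mrmZd4iJqOlm6HuruHnamH2YiJmZmHiIiXiYiIh3d66IqpiJibuK94n4ibipl5l+nZmXmaqpiJiIiImIh3dmnqermoauqJ+niPmYq4eJeM2NmIiHiIiYmHd5iJmHeIjb2sqbzLqc/Kd33ImKm83M2X6ImZiIiImId3iYiIh3iojdyY3JavypqHevh5zMucyXjniZiIiIiXiJiJmIiJh3rPi8jnm/t3qod56aicl2jpeti7h3iaqZiHmYmZh3eamI+I6avv2nebl3nnq4ioePh6ufmHebqq3JiJmKiId4ear6fpi+u/uIyYieeMqIiMyb2Z+dzLmZu727youIiImHeN6M143Iz5fJia7ZjLmH+Z63j4iph4zaqauqqoiIibiKzqj5e+iu6K2Kqt/KyYj5nqiOmId3npaHiHfJiId4rKrNuc59uInLnLiIefnKePmNqH27qZe8moh5uMmIiIiHrJu3n6mXh3t437Zm3pt46o2ojZmqu9hnmJ2JyYh4iYi7euuYh6aHeYt6yJjPmL2nrKiNedzLyamKqXrJh3eK3Mt7u8qIqKmZeKt6ze2+7LiquI2MhonaiHiKibqHd5+5uZyIi5eHiIqoisy5jKiId3rYf5p2iu6YeYmom6mI7IiXaXinqquqmIqYmXaKy4eKecq9d6iInvuZiId6upv5aLzN3KirqYiZmcuXeJmc28uJnYx3nYd4vsmIh4mor6iO6Zl4qZyHd3iJrriJmInLmXl8iod4yah9rJmZmHrtiN6IqImririIiIh6y5iHh6x3inuYh2e5ir6pqbu6h/qP+Iiom5qYq5iId3ipqph2vmaqi4iHiZmJnId2iql52b93eanJiLmYiYh3d5l4iIm+yZqKiLupiZuuqoZ3d4zH62ebmpd4i8l5mId3mYqqmYi7mHqImYq8mIv/66qr3qb4a8mJh3iIq3mYd3eZiYh3iZiXeoh3itdmh7nf7v2ZmOrbiImHiIiJipiIeJmJh4iYqImaeHiet3eGuImKiHi//8d4eIiIial5iIiImYl4mYeXmryHh36oiYepqod3r/yHu6mIeIiInJqpiIiIiYmZd3l4bHd3j5iKuaqHmq7+iIZ8mYiIiZmZmLmIiJeIipeIiYmMiHeNiIiKq7md/qh3eWuXiImZmqunyYh4mJiKiJmbiryJmq6HiaqJu72YibyomYd4mIiHiYjZiIiYmZp3rN25inebunmJt4mKyIq3eMy5d3iIiHmtyMqZiJiqeIiJibl5eKy5iYnIiIjZr//YioiHeJiJqprZvImbqJmHeKiqmHme2s3smb2Imb3Jiv94l3eIiJiImXfbm7p5eYh3rdqIeeqHeYran7iKqvqFf7Z3iIiJmHipuaiWmZqph3n7mod6t3d6eJ+b+pyK+4Zq/d7bmImIiZjZ7LnNqYiIn8iKh62od4qIaaj5i5n7qIqsuqzJmYiIisjKqXmIiIn9iKuu+6iIq6hrls+GjPiaiqmHeLuId3icmMqaiYh3jOiL2t2HqHrniM/9z/24+HuKyahnjJh3eJq5nImJiHiPqJuYuaeYz4nOuahnr8j4ecm7qoiKunaIiqiLmYiIiK13eZmXl42qi6dox5mvp+2Iu36ZuYm925iLl7qIiIeIzIaJmYinnHdoiKu3iazJjsq5aomrurmbuZuJyYiIiIjqiJuoh7irZ3mZnNmqm9hb3cuNt6q6qZm83KXJiIiIieh56niIuKt3iHd5+4eJ23j5iZ7Jd5hnnMzMicl4iIh61423iYm4q4iHd3m/q8qP++lZm9mHaZirioidqHd3d3y2noeoiLich3d4mIz6m5n8aZmpzKmaqFm0nLuId3d3fbmrh4eIqYqYiImHmN2IqOqbqqqby6maibiZnah4eHeNqXiIiIiqiIiIiIiXj5eZiLu82YiImr7//8p6+oh3h6yXd3mZmJd4h3iHiJh72K2XncyZqqqqu6qs7+v7qYd6ypm4ibuZuoiIiHeIinjoiuysuZypiIiId3dn79dnl42IiKzeyoiniIiIiId6iNqIiZiKy5d4iId3d4qLu3irnZZ4nLqYiLmJiIiIh3qHrIqXZnmriJiIiIiJqGqbyt+ax4q5eIiIq4qIiHiHeYeKu83YibuIiIiIiJu6mrmsqd3v/Zd3iImL"/>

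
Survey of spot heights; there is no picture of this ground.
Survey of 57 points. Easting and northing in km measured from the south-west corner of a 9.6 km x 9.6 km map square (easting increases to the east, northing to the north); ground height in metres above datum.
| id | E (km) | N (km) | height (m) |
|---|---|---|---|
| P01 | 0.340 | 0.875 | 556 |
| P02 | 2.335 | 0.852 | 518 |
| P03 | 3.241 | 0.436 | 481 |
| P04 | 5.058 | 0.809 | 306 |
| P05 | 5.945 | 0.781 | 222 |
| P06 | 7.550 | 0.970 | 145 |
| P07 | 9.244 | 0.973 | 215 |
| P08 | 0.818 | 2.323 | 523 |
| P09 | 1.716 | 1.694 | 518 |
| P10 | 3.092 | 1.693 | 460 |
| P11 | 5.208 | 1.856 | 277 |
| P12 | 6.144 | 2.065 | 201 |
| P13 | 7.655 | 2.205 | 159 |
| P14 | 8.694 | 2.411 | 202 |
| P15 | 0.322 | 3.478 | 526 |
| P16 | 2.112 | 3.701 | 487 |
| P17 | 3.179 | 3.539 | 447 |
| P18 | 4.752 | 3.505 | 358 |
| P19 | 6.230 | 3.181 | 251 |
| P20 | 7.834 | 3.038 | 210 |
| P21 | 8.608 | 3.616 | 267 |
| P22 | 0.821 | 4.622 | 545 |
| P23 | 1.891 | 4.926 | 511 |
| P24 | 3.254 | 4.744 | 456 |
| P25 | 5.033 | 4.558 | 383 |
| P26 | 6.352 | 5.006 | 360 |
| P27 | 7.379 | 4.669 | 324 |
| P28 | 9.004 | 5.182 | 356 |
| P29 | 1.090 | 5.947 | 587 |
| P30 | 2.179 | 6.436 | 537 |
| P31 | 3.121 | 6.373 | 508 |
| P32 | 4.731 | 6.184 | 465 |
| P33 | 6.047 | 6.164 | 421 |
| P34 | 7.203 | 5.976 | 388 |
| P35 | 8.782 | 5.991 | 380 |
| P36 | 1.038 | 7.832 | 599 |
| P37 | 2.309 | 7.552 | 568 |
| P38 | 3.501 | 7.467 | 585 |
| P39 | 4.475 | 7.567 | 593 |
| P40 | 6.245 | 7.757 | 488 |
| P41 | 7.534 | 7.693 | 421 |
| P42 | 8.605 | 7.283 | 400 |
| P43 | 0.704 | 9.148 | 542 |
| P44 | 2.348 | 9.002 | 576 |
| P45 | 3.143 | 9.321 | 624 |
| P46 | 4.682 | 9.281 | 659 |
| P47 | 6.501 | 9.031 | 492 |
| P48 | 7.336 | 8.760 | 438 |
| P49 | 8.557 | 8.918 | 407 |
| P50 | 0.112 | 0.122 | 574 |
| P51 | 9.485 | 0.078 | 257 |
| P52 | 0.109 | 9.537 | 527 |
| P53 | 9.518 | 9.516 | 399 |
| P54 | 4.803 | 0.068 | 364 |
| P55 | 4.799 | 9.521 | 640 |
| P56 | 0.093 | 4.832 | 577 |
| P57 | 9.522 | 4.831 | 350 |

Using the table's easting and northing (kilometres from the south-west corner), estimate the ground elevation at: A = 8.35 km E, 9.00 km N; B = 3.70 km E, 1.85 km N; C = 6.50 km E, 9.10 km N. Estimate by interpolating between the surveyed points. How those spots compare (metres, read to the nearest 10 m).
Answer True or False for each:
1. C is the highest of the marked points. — True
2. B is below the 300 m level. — False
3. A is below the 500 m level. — True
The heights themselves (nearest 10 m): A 410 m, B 420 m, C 490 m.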